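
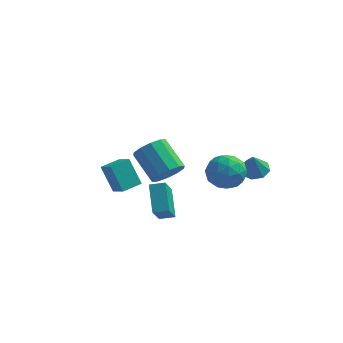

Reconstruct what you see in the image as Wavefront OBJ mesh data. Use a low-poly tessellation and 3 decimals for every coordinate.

v 3.82 -2.659 1.167
v 4.511 -3.621 0.981
v 2.349 -3.539 0.259
v 3.04 -4.501 0.073
v 2.68 -4.228 1.183
v 3.588 -3.684 1.744
v 3.272 -3.476 -0.504
v 4.18 -2.932 0.057
v 4.172 -4.126 -0.052
v 3.806 -4.59 0.991
v 3.054 -2.57 0.249
v 2.688 -3.034 1.292
v 4.294 -3.063 1.154
v 2.566 -4.097 0.086
v 2.354 -3.937 0.739
v 2.76 -4.502 0.629
v 3.752 -3.1 1.602
v 4.158 -3.665 1.493
v 3.082 -4.022 1.612
v 2.702 -3.495 -0.253
v 3.108 -4.06 -0.362
v 4.1 -2.658 0.611
v 4.506 -3.223 0.501
v 3.778 -3.138 -0.372
v 4.501 -3.925 0.437
v 3.637 -4.442 -0.097
v 3.773 -3.84 -0.436
v 4.307 -3.52 -0.106
v 4.286 -4.198 1.05
v 3.422 -4.715 0.516
v 3.21 -4.555 1.169
v 3.744 -4.235 1.499
v 4.087 -4.495 0.443
v 3.438 -2.445 0.724
v 2.574 -2.962 0.19
v 3.116 -2.925 -0.259
v 3.65 -2.605 0.071
v 3.223 -2.718 1.337
v 2.359 -3.235 0.803
v 2.553 -3.64 1.346
v 3.087 -3.32 1.676
v 2.773 -2.665 0.797
v 3.652 2.609 -3.193
v 4.286 3.187 -2.953
v 3.648 2.031 -1.787
v 3.658 3.432 -2.854
v 3.027 3.196 -2.953
v 2.763 2.616 -3.193
v 3.019 2.032 -3.433
v 3.647 1.786 -3.532
v 4.278 2.023 -3.432
v 4.542 2.603 -3.192
v -0.638 -3.653 -3.377
v -1.22 -2.274 -2.128
v -0.638 -2.33 -4.837
v -1.22 -0.951 -3.588
v 0.24 -3.449 -3.192
v -0.342 -2.07 -1.943
v 0.24 -2.126 -4.652
v -0.342 -0.747 -3.403
v -0.601 -0.481 -2.326
v 0.072 0.35 -2.295
v -1.327 1.433 -1.003
v -1.999 0.601 -1.034
v -0.336 0.436 -2.808
v -1.735 1.519 -1.517
v -0.845 0.172 -3.137
v -2.243 1.254 -1.846
v -1.26 -0.343 -3.157
v -2.659 0.74 -1.865
v -1.424 -0.91 -2.858
v -2.823 0.173 -1.567
v -1.273 -1.313 -2.357
v -2.672 -0.23 -1.065
v -0.865 -1.399 -1.843
v -2.264 -0.316 -0.552
v -0.357 -1.134 -1.514
v -1.755 -0.052 -0.223
v 0.059 -0.62 -1.495
v -1.34 0.463 -0.203
v 0.223 -0.053 -1.793
v -1.176 1.03 -0.502
v -3.114 -0.95 -3.928
v -3.962 -0.495 -2.313
v -3.927 -0.237 -4.556
v -4.775 0.218 -2.941
v -2.325 0.062 -3.799
v -3.173 0.517 -2.184
v -3.138 0.775 -4.427
v -3.986 1.23 -2.812
f 1 38 17
f 38 12 41
f 17 41 6
f 38 41 17
f 1 17 13
f 17 6 18
f 13 18 2
f 17 18 13
f 1 13 22
f 13 2 23
f 22 23 8
f 13 23 22
f 1 22 34
f 22 8 37
f 34 37 11
f 22 37 34
f 1 34 38
f 34 11 42
f 38 42 12
f 34 42 38
f 2 18 29
f 18 6 32
f 29 32 10
f 18 32 29
f 6 41 19
f 41 12 40
f 19 40 5
f 41 40 19
f 12 42 39
f 42 11 35
f 39 35 3
f 42 35 39
f 11 37 36
f 37 8 24
f 36 24 7
f 37 24 36
f 8 23 28
f 23 2 25
f 28 25 9
f 23 25 28
f 4 30 16
f 30 10 31
f 16 31 5
f 30 31 16
f 4 16 14
f 16 5 15
f 14 15 3
f 16 15 14
f 4 14 21
f 14 3 20
f 21 20 7
f 14 20 21
f 4 21 26
f 21 7 27
f 26 27 9
f 21 27 26
f 4 26 30
f 26 9 33
f 30 33 10
f 26 33 30
f 5 31 19
f 31 10 32
f 19 32 6
f 31 32 19
f 3 15 39
f 15 5 40
f 39 40 12
f 15 40 39
f 7 20 36
f 20 3 35
f 36 35 11
f 20 35 36
f 9 27 28
f 27 7 24
f 28 24 8
f 27 24 28
f 10 33 29
f 33 9 25
f 29 25 2
f 33 25 29
f 44 43 46
f 44 46 45
f 46 43 47
f 46 47 45
f 47 43 48
f 47 48 45
f 48 43 49
f 48 49 45
f 49 43 50
f 49 50 45
f 50 43 51
f 50 51 45
f 51 43 52
f 51 52 45
f 52 43 44
f 52 44 45
f 54 56 53
f 57 54 53
f 53 56 55
f 55 57 53
f 54 60 56
f 58 54 57
f 58 60 54
f 56 60 55
f 59 57 55
f 55 60 59
f 59 58 57
f 60 58 59
f 62 61 65
f 62 65 63
f 63 65 66
f 63 66 64
f 65 61 67
f 65 67 66
f 66 67 68
f 66 68 64
f 67 61 69
f 67 69 68
f 68 69 70
f 68 70 64
f 69 61 71
f 69 71 70
f 70 71 72
f 70 72 64
f 71 61 73
f 71 73 72
f 72 73 74
f 72 74 64
f 73 61 75
f 73 75 74
f 74 75 76
f 74 76 64
f 75 61 77
f 75 77 76
f 76 77 78
f 76 78 64
f 77 61 79
f 77 79 78
f 78 79 80
f 78 80 64
f 79 61 81
f 79 81 80
f 80 81 82
f 80 82 64
f 81 61 62
f 81 62 82
f 82 62 63
f 82 63 64
f 84 86 83
f 87 84 83
f 83 86 85
f 85 87 83
f 84 90 86
f 88 84 87
f 88 90 84
f 86 90 85
f 89 87 85
f 85 90 89
f 89 88 87
f 90 88 89



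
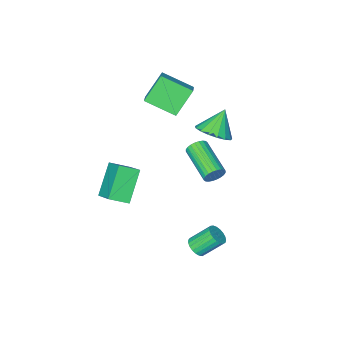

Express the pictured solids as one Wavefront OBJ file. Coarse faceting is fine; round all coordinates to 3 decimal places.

v 1.282 -1.851 -0.654
v 2.115 -2.328 -0.229
v 1.535 -0.603 0.248
v 2.369 -1.08 0.672
v 2.371 -1.12 -1.972
v 3.205 -1.597 -1.548
v 2.625 0.128 -1.071
v 3.458 -0.349 -0.646
v -2.855 -0.795 -2.791
v -2.633 -0.982 -3.293
v -2.942 -2.912 -2.711
v -3.165 -2.725 -2.209
v -2.448 -0.972 -3.163
v -2.757 -2.903 -2.581
v -2.324 -0.936 -2.977
v -2.634 -2.866 -2.395
v -2.282 -0.878 -2.762
v -2.591 -2.809 -2.18
v -2.327 -0.807 -2.552
v -2.636 -2.738 -1.97
v -2.452 -0.735 -2.378
v -2.762 -2.665 -1.796
v -2.639 -0.671 -2.267
v -2.948 -2.602 -1.685
v -2.859 -0.627 -2.236
v -3.168 -2.557 -1.654
v -3.078 -0.608 -2.289
v -3.387 -2.538 -1.707
v -3.263 -0.617 -2.419
v -3.572 -2.548 -1.837
v -3.386 -0.654 -2.605
v -3.696 -2.584 -2.023
v -3.429 -0.711 -2.82
v -3.738 -2.642 -2.238
v -3.384 -0.782 -3.03
v -3.693 -2.713 -2.448
v -3.258 -0.855 -3.204
v -3.568 -2.785 -2.622
v -3.072 -0.918 -3.315
v -3.381 -2.849 -2.733
v -2.852 -0.963 -3.346
v -3.161 -2.893 -2.764
v -0.911 -3.769 2.037
v -1.947 -3.86 3.292
v -1.869 -2.54 1.335
v -2.905 -2.63 2.59
v -0.375 -3.07 2.53
v -1.411 -3.16 3.785
v -1.333 -1.84 1.828
v -2.369 -1.931 3.083
v -2.17 -0.023 1.466
v -1.662 -0.773 1.676
v -2.99 -0.257 2.614
v -1.456 -0.441 1.89
v -1.414 -0.014 2.008
v -1.545 0.411 2.001
v -1.82 0.737 1.871
v -2.174 0.889 1.649
v -2.528 0.832 1.385
v -2.8 0.578 1.139
v -2.927 0.188 0.968
v -2.881 -0.251 0.912
v -2.672 -0.638 0.982
v -2.348 -0.884 1.163
v -1.984 -0.933 1.414
v 0.61 2.572 -3.538
v 0.967 2.998 -3.465
v 0.168 3.513 -2.55
v -0.19 3.088 -2.622
v 0.827 3.079 -3.633
v 0.028 3.595 -2.717
v 0.65 3.074 -3.784
v -0.149 3.589 -2.868
v 0.466 2.981 -3.893
v -0.333 3.496 -2.977
v 0.307 2.818 -3.94
v -0.492 3.333 -3.024
v 0.2 2.613 -3.918
v -0.599 3.128 -3.002
v 0.164 2.4 -3.83
v -0.635 2.915 -2.914
v 0.205 2.217 -3.691
v -0.594 2.732 -2.776
v 0.316 2.096 -3.526
v -0.484 2.611 -2.611
v 0.477 2.057 -3.363
v -0.322 2.572 -2.448
v 0.662 2.107 -3.23
v -0.137 2.622 -2.315
v 0.837 2.238 -3.151
v 0.038 2.753 -2.235
v 0.973 2.426 -3.138
v 0.174 2.941 -2.222
v 1.047 2.64 -3.194
v 0.248 3.155 -2.279
v 1.044 2.842 -3.31
v 0.245 3.357 -2.394
f 2 4 1
f 5 2 1
f 1 4 3
f 3 5 1
f 2 8 4
f 6 2 5
f 6 8 2
f 4 8 3
f 7 5 3
f 3 8 7
f 7 6 5
f 8 6 7
f 10 9 13
f 10 13 11
f 11 13 14
f 11 14 12
f 13 9 15
f 13 15 14
f 14 15 16
f 14 16 12
f 15 9 17
f 15 17 16
f 16 17 18
f 16 18 12
f 17 9 19
f 17 19 18
f 18 19 20
f 18 20 12
f 19 9 21
f 19 21 20
f 20 21 22
f 20 22 12
f 21 9 23
f 21 23 22
f 22 23 24
f 22 24 12
f 23 9 25
f 23 25 24
f 24 25 26
f 24 26 12
f 25 9 27
f 25 27 26
f 26 27 28
f 26 28 12
f 27 9 29
f 27 29 28
f 28 29 30
f 28 30 12
f 29 9 31
f 29 31 30
f 30 31 32
f 30 32 12
f 31 9 33
f 31 33 32
f 32 33 34
f 32 34 12
f 33 9 35
f 33 35 34
f 34 35 36
f 34 36 12
f 35 9 37
f 35 37 36
f 36 37 38
f 36 38 12
f 37 9 39
f 37 39 38
f 38 39 40
f 38 40 12
f 39 9 41
f 39 41 40
f 40 41 42
f 40 42 12
f 41 9 10
f 41 10 42
f 42 10 11
f 42 11 12
f 44 46 43
f 47 44 43
f 43 46 45
f 45 47 43
f 44 50 46
f 48 44 47
f 48 50 44
f 46 50 45
f 49 47 45
f 45 50 49
f 49 48 47
f 50 48 49
f 52 51 54
f 52 54 53
f 54 51 55
f 54 55 53
f 55 51 56
f 55 56 53
f 56 51 57
f 56 57 53
f 57 51 58
f 57 58 53
f 58 51 59
f 58 59 53
f 59 51 60
f 59 60 53
f 60 51 61
f 60 61 53
f 61 51 62
f 61 62 53
f 62 51 63
f 62 63 53
f 63 51 64
f 63 64 53
f 64 51 65
f 64 65 53
f 65 51 52
f 65 52 53
f 67 66 70
f 67 70 68
f 68 70 71
f 68 71 69
f 70 66 72
f 70 72 71
f 71 72 73
f 71 73 69
f 72 66 74
f 72 74 73
f 73 74 75
f 73 75 69
f 74 66 76
f 74 76 75
f 75 76 77
f 75 77 69
f 76 66 78
f 76 78 77
f 77 78 79
f 77 79 69
f 78 66 80
f 78 80 79
f 79 80 81
f 79 81 69
f 80 66 82
f 80 82 81
f 81 82 83
f 81 83 69
f 82 66 84
f 82 84 83
f 83 84 85
f 83 85 69
f 84 66 86
f 84 86 85
f 85 86 87
f 85 87 69
f 86 66 88
f 86 88 87
f 87 88 89
f 87 89 69
f 88 66 90
f 88 90 89
f 89 90 91
f 89 91 69
f 90 66 92
f 90 92 91
f 91 92 93
f 91 93 69
f 92 66 94
f 92 94 93
f 93 94 95
f 93 95 69
f 94 66 96
f 94 96 95
f 95 96 97
f 95 97 69
f 96 66 67
f 96 67 97
f 97 67 68
f 97 68 69



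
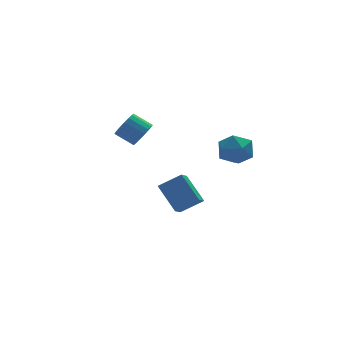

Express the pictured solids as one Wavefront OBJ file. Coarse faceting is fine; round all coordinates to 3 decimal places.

v -0.583 1.814 -3.822
v -1.059 3.304 -2.466
v 0.029 2.56 -4.428
v -0.448 4.051 -3.072
v 0.708 1.449 -2.968
v 0.231 2.94 -1.612
v 1.319 2.196 -3.574
v 0.843 3.686 -2.218
v -2.98 0.358 3.409
v -2.421 0.393 4.061
v -3.242 1.118 4.724
v -3.8 1.082 4.071
v -2.324 0.697 3.85
v -3.145 1.422 4.512
v -2.357 0.934 3.55
v -3.178 1.658 4.213
v -2.513 1.056 3.223
v -3.334 1.781 3.886
v -2.762 1.04 2.933
v -3.583 1.765 3.595
v -3.053 0.889 2.736
v -3.874 1.614 3.399
v -3.331 0.633 2.673
v -4.152 1.357 3.336
v -3.538 0.322 2.756
v -4.359 1.047 3.419
v -3.635 0.018 2.968
v -4.456 0.743 3.63
v -3.602 -0.218 3.267
v -4.423 0.506 3.93
v -3.446 -0.341 3.594
v -4.267 0.384 4.257
v -3.197 -0.325 3.885
v -4.018 0.4 4.547
v -2.906 -0.174 4.081
v -3.727 0.551 4.744
v -2.628 0.083 4.144
v -3.449 0.807 4.807
v 0.966 -0.867 1.458
v 1.842 -0.132 1.535
v 1.818 -2.008 2.645
v 2.694 -1.273 2.722
v 1.675 -0.997 3.166
v 1.147 -0.292 2.432
v 2.513 -1.848 1.748
v 1.985 -1.143 1.014
v 2.798 -0.738 1.714
v 2.28 -0.213 2.59
v 1.38 -1.927 1.59
v 0.862 -1.402 2.466
f 2 4 1
f 5 2 1
f 1 4 3
f 3 5 1
f 2 8 4
f 6 2 5
f 6 8 2
f 4 8 3
f 7 5 3
f 3 8 7
f 7 6 5
f 8 6 7
f 10 9 13
f 10 13 11
f 11 13 14
f 11 14 12
f 13 9 15
f 13 15 14
f 14 15 16
f 14 16 12
f 15 9 17
f 15 17 16
f 16 17 18
f 16 18 12
f 17 9 19
f 17 19 18
f 18 19 20
f 18 20 12
f 19 9 21
f 19 21 20
f 20 21 22
f 20 22 12
f 21 9 23
f 21 23 22
f 22 23 24
f 22 24 12
f 23 9 25
f 23 25 24
f 24 25 26
f 24 26 12
f 25 9 27
f 25 27 26
f 26 27 28
f 26 28 12
f 27 9 29
f 27 29 28
f 28 29 30
f 28 30 12
f 29 9 31
f 29 31 30
f 30 31 32
f 30 32 12
f 31 9 33
f 31 33 32
f 32 33 34
f 32 34 12
f 33 9 35
f 33 35 34
f 34 35 36
f 34 36 12
f 35 9 37
f 35 37 36
f 36 37 38
f 36 38 12
f 37 9 10
f 37 10 38
f 38 10 11
f 38 11 12
f 39 50 44
f 39 44 40
f 39 40 46
f 39 46 49
f 39 49 50
f 40 44 48
f 44 50 43
f 50 49 41
f 49 46 45
f 46 40 47
f 42 48 43
f 42 43 41
f 42 41 45
f 42 45 47
f 42 47 48
f 43 48 44
f 41 43 50
f 45 41 49
f 47 45 46
f 48 47 40



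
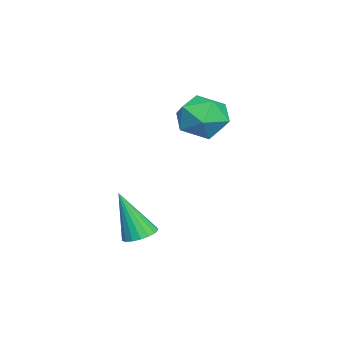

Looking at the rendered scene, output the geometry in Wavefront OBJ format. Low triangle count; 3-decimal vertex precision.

v -0.46 0.349 -1.384
v 0.149 0.489 -1.309
v -0.52 -0.349 0.404
v 0.021 0.722 -1.222
v -0.203 0.882 -1.167
v -0.478 0.936 -1.155
v -0.749 0.874 -1.188
v -0.963 0.708 -1.26
v -1.078 0.471 -1.357
v -1.07 0.21 -1.459
v -0.941 -0.024 -1.546
v -0.718 -0.184 -1.6
v -0.443 -0.238 -1.612
v -0.171 -0.176 -1.579
v 0.043 -0.01 -1.507
v 0.157 0.228 -1.411
v -3.498 2.616 2.388
v -2.539 2.291 2.2
v -3.521 1.729 3.8
v -2.562 1.404 3.612
v -2.733 2.391 3.853
v -2.719 2.939 2.98
v -3.341 1.081 3.02
v -3.327 1.629 2.147
v -2.442 1.342 2.59
v -2.066 2.152 3.105
v -3.994 1.868 2.895
v -3.618 2.678 3.41
f 2 1 4
f 2 4 3
f 4 1 5
f 4 5 3
f 5 1 6
f 5 6 3
f 6 1 7
f 6 7 3
f 7 1 8
f 7 8 3
f 8 1 9
f 8 9 3
f 9 1 10
f 9 10 3
f 10 1 11
f 10 11 3
f 11 1 12
f 11 12 3
f 12 1 13
f 12 13 3
f 13 1 14
f 13 14 3
f 14 1 15
f 14 15 3
f 15 1 16
f 15 16 3
f 16 1 2
f 16 2 3
f 17 28 22
f 17 22 18
f 17 18 24
f 17 24 27
f 17 27 28
f 18 22 26
f 22 28 21
f 28 27 19
f 27 24 23
f 24 18 25
f 20 26 21
f 20 21 19
f 20 19 23
f 20 23 25
f 20 25 26
f 21 26 22
f 19 21 28
f 23 19 27
f 25 23 24
f 26 25 18



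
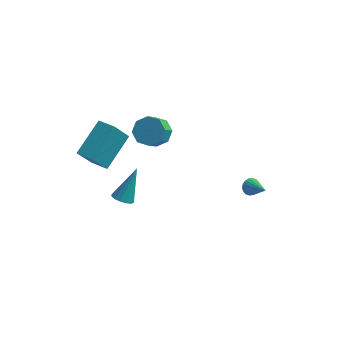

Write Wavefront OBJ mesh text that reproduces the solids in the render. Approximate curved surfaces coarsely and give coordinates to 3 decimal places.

v -3.345 -1.452 -3.585
v -3.074 -1.002 -3.932
v -2.895 -0.388 -1.855
v -3.386 -0.912 -3.906
v -3.687 -0.966 -3.795
v -3.897 -1.151 -3.626
v -3.959 -1.416 -3.447
v -3.856 -1.691 -3.305
v -3.616 -1.902 -3.238
v -3.304 -1.992 -3.263
v -3.003 -1.937 -3.375
v -2.793 -1.753 -3.543
v -2.731 -1.487 -3.723
v -2.834 -1.213 -3.865
v 2.757 1.448 -3.557
v 3.145 1.795 -3.701
v 3.723 0.672 -2.823
v 3.064 1.888 -3.495
v 2.922 1.894 -3.302
v 2.747 1.812 -3.159
v 2.574 1.658 -3.095
v 2.438 1.462 -3.122
v 2.364 1.263 -3.236
v 2.369 1.101 -3.413
v 2.451 1.008 -3.619
v 2.593 1.001 -3.813
v 2.768 1.084 -3.956
v 2.94 1.238 -4.02
v 3.077 1.434 -3.992
v 3.15 1.632 -3.879
v -2.168 0.611 0.547
v -1.398 0.25 0.286
v -1.521 -0.612 1.112
v -2.292 -0.251 1.373
v -1.315 0.712 0.78
v -1.439 -0.15 1.606
v -1.732 1.114 1.137
v -1.856 0.253 1.963
v -2.405 1.222 1.149
v -2.528 0.36 1.975
v -2.939 0.972 0.808
v -3.062 0.11 1.634
v -3.021 0.51 0.314
v -3.145 -0.352 1.14
v -2.604 0.107 -0.043
v -2.728 -0.754 0.783
v -1.932 -0 -0.055
v -2.055 -0.862 0.771
v -4.006 -4.07 1.851
v -4.514 -4.74 3.105
v -3.447 -2.323 3.009
v -3.954 -2.992 4.264
v -3.046 -4.488 2.016
v -3.553 -5.157 3.271
v -2.486 -2.74 3.175
v -2.994 -3.41 4.429
f 2 1 4
f 2 4 3
f 4 1 5
f 4 5 3
f 5 1 6
f 5 6 3
f 6 1 7
f 6 7 3
f 7 1 8
f 7 8 3
f 8 1 9
f 8 9 3
f 9 1 10
f 9 10 3
f 10 1 11
f 10 11 3
f 11 1 12
f 11 12 3
f 12 1 13
f 12 13 3
f 13 1 14
f 13 14 3
f 14 1 2
f 14 2 3
f 16 15 18
f 16 18 17
f 18 15 19
f 18 19 17
f 19 15 20
f 19 20 17
f 20 15 21
f 20 21 17
f 21 15 22
f 21 22 17
f 22 15 23
f 22 23 17
f 23 15 24
f 23 24 17
f 24 15 25
f 24 25 17
f 25 15 26
f 25 26 17
f 26 15 27
f 26 27 17
f 27 15 28
f 27 28 17
f 28 15 29
f 28 29 17
f 29 15 30
f 29 30 17
f 30 15 16
f 30 16 17
f 32 31 35
f 32 35 33
f 33 35 36
f 33 36 34
f 35 31 37
f 35 37 36
f 36 37 38
f 36 38 34
f 37 31 39
f 37 39 38
f 38 39 40
f 38 40 34
f 39 31 41
f 39 41 40
f 40 41 42
f 40 42 34
f 41 31 43
f 41 43 42
f 42 43 44
f 42 44 34
f 43 31 45
f 43 45 44
f 44 45 46
f 44 46 34
f 45 31 47
f 45 47 46
f 46 47 48
f 46 48 34
f 47 31 32
f 47 32 48
f 48 32 33
f 48 33 34
f 50 52 49
f 53 50 49
f 49 52 51
f 51 53 49
f 50 56 52
f 54 50 53
f 54 56 50
f 52 56 51
f 55 53 51
f 51 56 55
f 55 54 53
f 56 54 55



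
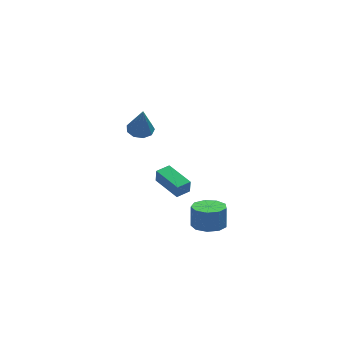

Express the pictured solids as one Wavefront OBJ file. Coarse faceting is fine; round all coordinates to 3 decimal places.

v -2.357 -0.553 -3.784
v -2.342 -0.66 -2.85
v -3.241 1.239 -3.563
v -3.225 1.132 -2.63
v -1.495 -0.132 -3.75
v -1.479 -0.239 -2.817
v -2.378 1.66 -3.53
v -2.363 1.553 -2.596
v -3.64 3.769 -0.758
v -3.086 3.151 -0.94
v -3.56 3.271 1.178
v -2.802 3.645 -0.824
v -2.91 4.197 -0.678
v -3.36 4.549 -0.568
v -3.941 4.536 -0.548
v -4.381 4.164 -0.625
v -4.474 3.608 -0.765
v -4.178 3.127 -0.901
v -3.629 2.946 -0.97
v -1.289 -4.157 -3.516
v -0.393 -4.638 -3.442
v -0.315 -4.285 -2.089
v -1.211 -3.803 -2.164
v -0.291 -3.972 -3.622
v -0.214 -3.618 -2.269
v -0.657 -3.392 -3.752
v -0.579 -3.038 -2.4
v -1.318 -3.17 -3.772
v -1.24 -2.817 -2.42
v -1.965 -3.409 -3.673
v -1.888 -3.056 -2.32
v -2.296 -3.999 -3.5
v -2.219 -3.646 -2.147
v -2.156 -4.662 -3.335
v -2.078 -4.309 -1.982
v -1.61 -5.089 -3.255
v -1.532 -4.736 -1.902
v -0.913 -5.079 -3.297
v -0.836 -4.726 -1.944
f 2 4 1
f 5 2 1
f 1 4 3
f 3 5 1
f 2 8 4
f 6 2 5
f 6 8 2
f 4 8 3
f 7 5 3
f 3 8 7
f 7 6 5
f 8 6 7
f 10 9 12
f 10 12 11
f 12 9 13
f 12 13 11
f 13 9 14
f 13 14 11
f 14 9 15
f 14 15 11
f 15 9 16
f 15 16 11
f 16 9 17
f 16 17 11
f 17 9 18
f 17 18 11
f 18 9 19
f 18 19 11
f 19 9 10
f 19 10 11
f 21 20 24
f 21 24 22
f 22 24 25
f 22 25 23
f 24 20 26
f 24 26 25
f 25 26 27
f 25 27 23
f 26 20 28
f 26 28 27
f 27 28 29
f 27 29 23
f 28 20 30
f 28 30 29
f 29 30 31
f 29 31 23
f 30 20 32
f 30 32 31
f 31 32 33
f 31 33 23
f 32 20 34
f 32 34 33
f 33 34 35
f 33 35 23
f 34 20 36
f 34 36 35
f 35 36 37
f 35 37 23
f 36 20 38
f 36 38 37
f 37 38 39
f 37 39 23
f 38 20 21
f 38 21 39
f 39 21 22
f 39 22 23



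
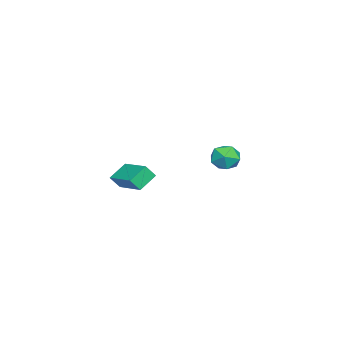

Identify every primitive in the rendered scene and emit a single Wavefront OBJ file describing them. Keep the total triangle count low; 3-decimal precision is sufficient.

v -3.056 1.246 -2.029
v -2.579 1.561 -1.275
v -3.081 -0.161 -1.425
v -2.604 0.154 -0.671
v -3.499 0.427 -0.813
v -3.483 1.297 -1.186
v -2.177 0.103 -1.514
v -2.161 0.973 -1.887
v -2.036 0.855 -0.957
v -2.853 1.055 -0.523
v -2.807 0.345 -2.177
v -3.624 0.545 -1.743
v 3.678 -3.451 -0.628
v 2.78 -2.939 0.039
v 3.425 -3.006 -1.308
v 2.528 -2.495 -0.64
v 4.892 -1.985 -0.12
v 3.995 -1.474 0.548
v 4.64 -1.541 -0.799
v 3.742 -1.029 -0.132
f 1 12 6
f 1 6 2
f 1 2 8
f 1 8 11
f 1 11 12
f 2 6 10
f 6 12 5
f 12 11 3
f 11 8 7
f 8 2 9
f 4 10 5
f 4 5 3
f 4 3 7
f 4 7 9
f 4 9 10
f 5 10 6
f 3 5 12
f 7 3 11
f 9 7 8
f 10 9 2
f 14 16 13
f 17 14 13
f 13 16 15
f 15 17 13
f 14 20 16
f 18 14 17
f 18 20 14
f 16 20 15
f 19 17 15
f 15 20 19
f 19 18 17
f 20 18 19



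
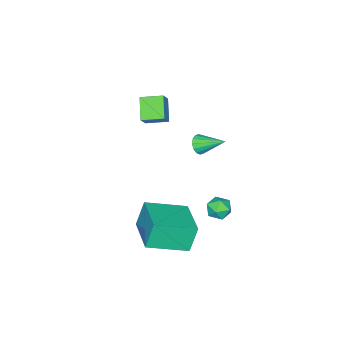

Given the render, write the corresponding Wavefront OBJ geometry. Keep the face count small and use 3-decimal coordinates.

v -1.733 -0.514 1.993
v -1.181 -0.332 2.68
v -2.273 0.351 2.199
v -1.721 0.533 2.885
v -1.019 0.107 1.255
v -0.467 0.289 1.941
v -1.559 0.972 1.46
v -1.007 1.154 2.147
v -1.962 4.06 -3.408
v -1.321 4.074 -3.433
v -1.919 3.246 -2.767
v -1.278 3.26 -2.792
v -1.598 3.73 -2.494
v -1.624 4.233 -2.891
v -1.616 3.087 -3.309
v -1.642 3.59 -3.706
v -1.107 3.473 -3.372
v -1.096 3.87 -2.868
v -2.144 3.45 -3.332
v -2.133 3.847 -2.828
v -3.551 1.109 -1.464
v -3.114 1.035 -1.156
v -3.829 2.331 -0.776
v -3.023 1.18 -1.377
v -3.074 1.305 -1.622
v -3.253 1.379 -1.824
v -3.512 1.379 -1.929
v -3.781 1.307 -1.91
v -3.989 1.182 -1.771
v -4.08 1.037 -1.55
v -4.029 0.912 -1.306
v -3.85 0.839 -1.104
v -3.591 0.838 -0.998
v -3.322 0.91 -1.017
v -0.397 2.437 -4.318
v -0.839 2.552 -3.037
v 0.85 3.959 -4.023
v 0.408 4.074 -2.742
v 1.012 1.166 -3.718
v 0.57 1.281 -2.437
v 2.259 2.688 -3.423
v 1.817 2.803 -2.142
f 2 4 1
f 5 2 1
f 1 4 3
f 3 5 1
f 2 8 4
f 6 2 5
f 6 8 2
f 4 8 3
f 7 5 3
f 3 8 7
f 7 6 5
f 8 6 7
f 9 20 14
f 9 14 10
f 9 10 16
f 9 16 19
f 9 19 20
f 10 14 18
f 14 20 13
f 20 19 11
f 19 16 15
f 16 10 17
f 12 18 13
f 12 13 11
f 12 11 15
f 12 15 17
f 12 17 18
f 13 18 14
f 11 13 20
f 15 11 19
f 17 15 16
f 18 17 10
f 22 21 24
f 22 24 23
f 24 21 25
f 24 25 23
f 25 21 26
f 25 26 23
f 26 21 27
f 26 27 23
f 27 21 28
f 27 28 23
f 28 21 29
f 28 29 23
f 29 21 30
f 29 30 23
f 30 21 31
f 30 31 23
f 31 21 32
f 31 32 23
f 32 21 33
f 32 33 23
f 33 21 34
f 33 34 23
f 34 21 22
f 34 22 23
f 36 38 35
f 39 36 35
f 35 38 37
f 37 39 35
f 36 42 38
f 40 36 39
f 40 42 36
f 38 42 37
f 41 39 37
f 37 42 41
f 41 40 39
f 42 40 41



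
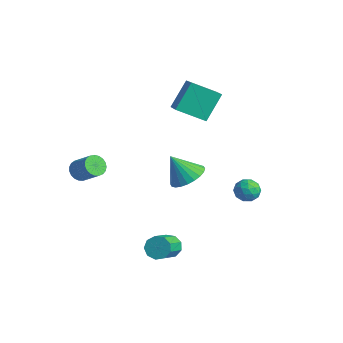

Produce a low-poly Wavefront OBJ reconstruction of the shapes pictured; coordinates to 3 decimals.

v 1.719 3.619 -1.805
v 2.462 3.43 -1.622
v 1.558 2.47 -2.338
v 2.301 2.281 -2.155
v 1.763 2.363 -1.584
v 1.862 3.072 -1.255
v 2.158 2.828 -2.705
v 2.257 3.537 -2.376
v 2.733 2.941 -2.178
v 2.489 2.653 -1.485
v 1.531 3.247 -2.475
v 1.287 2.959 -1.782
v 2.104 3.625 -1.667
v 1.916 2.275 -2.293
v 1.599 2.323 -1.958
v 2.036 2.212 -1.85
v 1.752 3.415 -1.451
v 2.189 3.304 -1.343
v 1.778 2.677 -1.321
v 1.831 2.596 -2.617
v 2.268 2.485 -2.509
v 1.984 3.688 -2.11
v 2.421 3.577 -2.002
v 2.242 3.223 -2.639
v 2.701 3.226 -1.886
v 2.607 2.552 -2.199
v 2.522 2.873 -2.522
v 2.58 3.29 -2.329
v 2.557 3.058 -1.479
v 2.463 2.383 -1.792
v 2.146 2.43 -1.457
v 2.205 2.848 -1.263
v 2.717 2.77 -1.805
v 1.557 3.517 -2.168
v 1.463 2.842 -2.481
v 1.815 3.052 -2.697
v 1.874 3.47 -2.503
v 1.413 3.348 -1.761
v 1.319 2.674 -2.074
v 1.44 2.61 -1.631
v 1.498 3.027 -1.438
v 1.303 3.13 -2.155
v 1.643 -0.712 0.448
v 2.514 -1.315 0.595
v 0.957 -1.348 1.892
v 2.62 -0.967 0.8
v 2.578 -0.58 0.95
v 2.394 -0.213 1.025
v 2.095 0.078 1.011
v 1.727 0.249 0.912
v 1.346 0.274 0.742
v 1.011 0.148 0.528
v 0.771 -0.108 0.301
v 0.665 -0.456 0.097
v 0.707 -0.843 -0.054
v 0.892 -1.21 -0.128
v 1.19 -1.501 -0.115
v 1.558 -1.672 -0.015
v 1.939 -1.697 0.154
v 2.274 -1.572 0.369
v 1.867 -2.09 -4.443
v 2.13 -2.404 -5.071
v 2.935 -3.664 -4.106
v 2.673 -3.35 -3.477
v 2.464 -2.056 -4.896
v 3.269 -3.317 -3.931
v 2.519 -1.724 -4.509
v 3.324 -2.985 -3.544
v 2.269 -1.563 -4.09
v 3.074 -2.824 -3.125
v 1.832 -1.649 -3.837
v 2.637 -2.909 -2.872
v 1.411 -1.941 -3.867
v 2.216 -3.201 -2.902
v 1.203 -2.302 -4.166
v 2.008 -3.563 -3.201
v 1.307 -2.564 -4.595
v 2.112 -3.825 -3.63
v 1.673 -2.604 -4.952
v 2.478 -3.865 -3.987
v -4.423 -3.588 -1.45
v -4.151 -3.137 -1.927
v -3.025 -2.822 -0.987
v -3.297 -3.272 -0.51
v -4.33 -2.961 -1.771
v -3.205 -2.646 -0.831
v -4.525 -2.894 -1.56
v -3.4 -2.578 -0.62
v -4.703 -2.946 -1.33
v -3.577 -2.631 -0.39
v -4.832 -3.11 -1.121
v -3.706 -2.794 -0.181
v -4.89 -3.356 -0.969
v -3.765 -3.04 -0.028
v -4.868 -3.642 -0.899
v -3.742 -3.326 0.041
v -4.768 -3.919 -0.925
v -3.643 -3.603 0.015
v -4.609 -4.138 -1.042
v -3.484 -3.823 -0.102
v -4.418 -4.263 -1.23
v -3.292 -3.947 -0.289
v -4.227 -4.27 -1.455
v -3.102 -3.955 -0.515
v -4.07 -4.16 -1.68
v -2.945 -3.844 -0.739
v -3.975 -3.951 -1.864
v -2.849 -3.635 -0.924
v -3.956 -3.679 -1.978
v -2.831 -3.363 -1.038
v -4.019 -3.391 -2
v -2.893 -3.075 -1.06
v -2.895 1.683 2.297
v -3.157 2.92 3.86
v -4.058 2.173 1.715
v -4.32 3.409 3.278
v -1.88 3.031 1.402
v -2.142 4.267 2.965
v -3.043 3.52 0.82
v -3.305 4.757 2.383
f 1 38 17
f 38 12 41
f 17 41 6
f 38 41 17
f 1 17 13
f 17 6 18
f 13 18 2
f 17 18 13
f 1 13 22
f 13 2 23
f 22 23 8
f 13 23 22
f 1 22 34
f 22 8 37
f 34 37 11
f 22 37 34
f 1 34 38
f 34 11 42
f 38 42 12
f 34 42 38
f 2 18 29
f 18 6 32
f 29 32 10
f 18 32 29
f 6 41 19
f 41 12 40
f 19 40 5
f 41 40 19
f 12 42 39
f 42 11 35
f 39 35 3
f 42 35 39
f 11 37 36
f 37 8 24
f 36 24 7
f 37 24 36
f 8 23 28
f 23 2 25
f 28 25 9
f 23 25 28
f 4 30 16
f 30 10 31
f 16 31 5
f 30 31 16
f 4 16 14
f 16 5 15
f 14 15 3
f 16 15 14
f 4 14 21
f 14 3 20
f 21 20 7
f 14 20 21
f 4 21 26
f 21 7 27
f 26 27 9
f 21 27 26
f 4 26 30
f 26 9 33
f 30 33 10
f 26 33 30
f 5 31 19
f 31 10 32
f 19 32 6
f 31 32 19
f 3 15 39
f 15 5 40
f 39 40 12
f 15 40 39
f 7 20 36
f 20 3 35
f 36 35 11
f 20 35 36
f 9 27 28
f 27 7 24
f 28 24 8
f 27 24 28
f 10 33 29
f 33 9 25
f 29 25 2
f 33 25 29
f 44 43 46
f 44 46 45
f 46 43 47
f 46 47 45
f 47 43 48
f 47 48 45
f 48 43 49
f 48 49 45
f 49 43 50
f 49 50 45
f 50 43 51
f 50 51 45
f 51 43 52
f 51 52 45
f 52 43 53
f 52 53 45
f 53 43 54
f 53 54 45
f 54 43 55
f 54 55 45
f 55 43 56
f 55 56 45
f 56 43 57
f 56 57 45
f 57 43 58
f 57 58 45
f 58 43 59
f 58 59 45
f 59 43 60
f 59 60 45
f 60 43 44
f 60 44 45
f 62 61 65
f 62 65 63
f 63 65 66
f 63 66 64
f 65 61 67
f 65 67 66
f 66 67 68
f 66 68 64
f 67 61 69
f 67 69 68
f 68 69 70
f 68 70 64
f 69 61 71
f 69 71 70
f 70 71 72
f 70 72 64
f 71 61 73
f 71 73 72
f 72 73 74
f 72 74 64
f 73 61 75
f 73 75 74
f 74 75 76
f 74 76 64
f 75 61 77
f 75 77 76
f 76 77 78
f 76 78 64
f 77 61 79
f 77 79 78
f 78 79 80
f 78 80 64
f 79 61 62
f 79 62 80
f 80 62 63
f 80 63 64
f 82 81 85
f 82 85 83
f 83 85 86
f 83 86 84
f 85 81 87
f 85 87 86
f 86 87 88
f 86 88 84
f 87 81 89
f 87 89 88
f 88 89 90
f 88 90 84
f 89 81 91
f 89 91 90
f 90 91 92
f 90 92 84
f 91 81 93
f 91 93 92
f 92 93 94
f 92 94 84
f 93 81 95
f 93 95 94
f 94 95 96
f 94 96 84
f 95 81 97
f 95 97 96
f 96 97 98
f 96 98 84
f 97 81 99
f 97 99 98
f 98 99 100
f 98 100 84
f 99 81 101
f 99 101 100
f 100 101 102
f 100 102 84
f 101 81 103
f 101 103 102
f 102 103 104
f 102 104 84
f 103 81 105
f 103 105 104
f 104 105 106
f 104 106 84
f 105 81 107
f 105 107 106
f 106 107 108
f 106 108 84
f 107 81 109
f 107 109 108
f 108 109 110
f 108 110 84
f 109 81 111
f 109 111 110
f 110 111 112
f 110 112 84
f 111 81 82
f 111 82 112
f 112 82 83
f 112 83 84
f 114 116 113
f 117 114 113
f 113 116 115
f 115 117 113
f 114 120 116
f 118 114 117
f 118 120 114
f 116 120 115
f 119 117 115
f 115 120 119
f 119 118 117
f 120 118 119



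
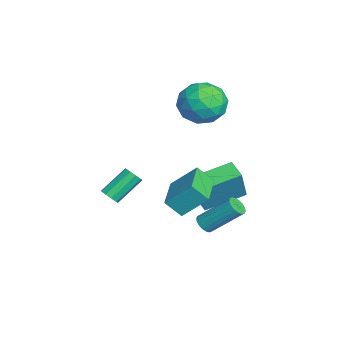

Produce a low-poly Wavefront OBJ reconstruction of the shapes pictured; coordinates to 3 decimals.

v -1.85 -2.719 -3.34
v -1.378 -2.63 -3.143
v -2.037 -1.491 -2.082
v -2.51 -1.581 -2.28
v -1.439 -2.411 -3.416
v -2.098 -1.272 -2.355
v -1.692 -2.336 -3.654
v -2.352 -1.197 -2.593
v -2.02 -2.44 -3.745
v -2.679 -1.302 -2.684
v -2.268 -2.676 -3.647
v -2.927 -1.537 -2.586
v -2.321 -2.931 -3.405
v -2.98 -1.792 -2.345
v -2.153 -3.088 -3.133
v -2.813 -1.949 -2.073
v -1.844 -3.072 -2.958
v -2.503 -1.933 -1.897
v -1.538 -2.891 -2.962
v -2.197 -1.752 -1.901
v -0.888 0.029 -1.914
v -0.689 1.204 -0.744
v -0.726 0.782 -2.699
v -0.527 1.958 -1.529
v 1.027 -0.338 -1.871
v 1.226 0.838 -0.701
v 1.189 0.416 -2.656
v 1.388 1.591 -1.486
v -2.817 2.654 1.823
v -1.693 2.142 2.022
v -3.707 0.958 2.478
v -2.583 0.446 2.677
v -2.976 1.391 3.397
v -2.426 2.439 2.992
v -2.974 0.661 1.508
v -2.424 1.709 1.103
v -1.79 0.91 1.828
v -1.791 1.361 2.995
v -3.609 1.739 1.505
v -3.61 2.19 2.672
v -2.177 2.547 1.865
v -3.223 0.553 2.635
v -3.454 1.109 3.058
v -2.793 0.807 3.175
v -2.608 2.722 2.435
v -1.947 2.421 2.552
v -2.701 1.979 3.36
v -3.453 0.679 1.948
v -2.792 0.378 2.065
v -2.607 2.293 1.325
v -1.946 1.991 1.442
v -2.699 1.121 1.14
v -1.573 1.521 1.868
v -2.097 0.524 2.253
v -2.326 0.651 1.566
v -2.003 1.267 1.328
v -1.574 1.787 2.554
v -2.097 0.79 2.939
v -2.328 1.345 3.362
v -2.005 1.962 3.124
v -1.631 1.062 2.44
v -3.303 2.31 1.561
v -3.826 1.313 1.946
v -3.395 1.138 1.376
v -3.072 1.755 1.138
v -3.303 2.576 2.247
v -3.827 1.579 2.632
v -3.397 1.833 3.172
v -3.074 2.449 2.934
v -3.769 2.038 2.06
v 2.777 1.308 -2.094
v 3.012 0.97 -1.793
v 3.297 2.355 -0.464
v 3.063 2.692 -0.766
v 3.182 1.054 -1.917
v 3.468 2.438 -0.588
v 3.273 1.188 -2.076
v 3.558 2.573 -0.747
v 3.265 1.346 -2.239
v 3.55 2.73 -0.91
v 3.161 1.496 -2.373
v 3.446 2.881 -1.044
v 2.98 1.609 -2.452
v 3.266 2.994 -1.124
v 2.76 1.662 -2.46
v 3.045 3.047 -1.132
v 2.543 1.645 -2.396
v 2.828 3.03 -1.067
v 2.372 1.562 -2.272
v 2.658 2.946 -0.943
v 2.282 1.427 -2.113
v 2.567 2.812 -0.784
v 2.29 1.27 -1.95
v 2.575 2.654 -0.621
v 2.394 1.119 -1.816
v 2.679 2.504 -0.487
v 2.574 1.006 -1.736
v 2.86 2.391 -0.408
v 2.795 0.953 -1.728
v 3.08 2.338 -0.4
v -2.169 1.228 -3.717
v -1.439 0.921 -1.902
v -2.79 3.18 -3.136
v -2.06 2.873 -1.322
v -1.26 1.607 -4.018
v -0.53 1.3 -2.204
v -1.881 3.559 -3.438
v -1.151 3.252 -1.623
f 2 1 5
f 2 5 3
f 3 5 6
f 3 6 4
f 5 1 7
f 5 7 6
f 6 7 8
f 6 8 4
f 7 1 9
f 7 9 8
f 8 9 10
f 8 10 4
f 9 1 11
f 9 11 10
f 10 11 12
f 10 12 4
f 11 1 13
f 11 13 12
f 12 13 14
f 12 14 4
f 13 1 15
f 13 15 14
f 14 15 16
f 14 16 4
f 15 1 17
f 15 17 16
f 16 17 18
f 16 18 4
f 17 1 19
f 17 19 18
f 18 19 20
f 18 20 4
f 19 1 2
f 19 2 20
f 20 2 3
f 20 3 4
f 22 24 21
f 25 22 21
f 21 24 23
f 23 25 21
f 22 28 24
f 26 22 25
f 26 28 22
f 24 28 23
f 27 25 23
f 23 28 27
f 27 26 25
f 28 26 27
f 29 66 45
f 66 40 69
f 45 69 34
f 66 69 45
f 29 45 41
f 45 34 46
f 41 46 30
f 45 46 41
f 29 41 50
f 41 30 51
f 50 51 36
f 41 51 50
f 29 50 62
f 50 36 65
f 62 65 39
f 50 65 62
f 29 62 66
f 62 39 70
f 66 70 40
f 62 70 66
f 30 46 57
f 46 34 60
f 57 60 38
f 46 60 57
f 34 69 47
f 69 40 68
f 47 68 33
f 69 68 47
f 40 70 67
f 70 39 63
f 67 63 31
f 70 63 67
f 39 65 64
f 65 36 52
f 64 52 35
f 65 52 64
f 36 51 56
f 51 30 53
f 56 53 37
f 51 53 56
f 32 58 44
f 58 38 59
f 44 59 33
f 58 59 44
f 32 44 42
f 44 33 43
f 42 43 31
f 44 43 42
f 32 42 49
f 42 31 48
f 49 48 35
f 42 48 49
f 32 49 54
f 49 35 55
f 54 55 37
f 49 55 54
f 32 54 58
f 54 37 61
f 58 61 38
f 54 61 58
f 33 59 47
f 59 38 60
f 47 60 34
f 59 60 47
f 31 43 67
f 43 33 68
f 67 68 40
f 43 68 67
f 35 48 64
f 48 31 63
f 64 63 39
f 48 63 64
f 37 55 56
f 55 35 52
f 56 52 36
f 55 52 56
f 38 61 57
f 61 37 53
f 57 53 30
f 61 53 57
f 72 71 75
f 72 75 73
f 73 75 76
f 73 76 74
f 75 71 77
f 75 77 76
f 76 77 78
f 76 78 74
f 77 71 79
f 77 79 78
f 78 79 80
f 78 80 74
f 79 71 81
f 79 81 80
f 80 81 82
f 80 82 74
f 81 71 83
f 81 83 82
f 82 83 84
f 82 84 74
f 83 71 85
f 83 85 84
f 84 85 86
f 84 86 74
f 85 71 87
f 85 87 86
f 86 87 88
f 86 88 74
f 87 71 89
f 87 89 88
f 88 89 90
f 88 90 74
f 89 71 91
f 89 91 90
f 90 91 92
f 90 92 74
f 91 71 93
f 91 93 92
f 92 93 94
f 92 94 74
f 93 71 95
f 93 95 94
f 94 95 96
f 94 96 74
f 95 71 97
f 95 97 96
f 96 97 98
f 96 98 74
f 97 71 99
f 97 99 98
f 98 99 100
f 98 100 74
f 99 71 72
f 99 72 100
f 100 72 73
f 100 73 74
f 102 104 101
f 105 102 101
f 101 104 103
f 103 105 101
f 102 108 104
f 106 102 105
f 106 108 102
f 104 108 103
f 107 105 103
f 103 108 107
f 107 106 105
f 108 106 107



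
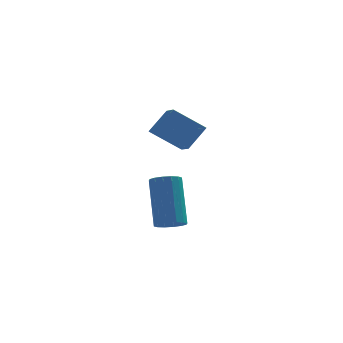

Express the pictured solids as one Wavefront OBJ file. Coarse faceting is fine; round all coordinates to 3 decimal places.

v -2.996 2.761 -4.033
v -2.59 3.12 -4.24
v -2.659 4.218 -2.475
v -3.064 3.859 -2.267
v -2.852 3.241 -4.325
v -2.92 4.338 -2.56
v -3.152 3.233 -4.332
v -3.22 4.33 -2.567
v -3.41 3.098 -4.258
v -3.479 4.196 -2.493
v -3.557 2.874 -4.124
v -3.626 3.971 -2.359
v -3.554 2.619 -3.966
v -3.623 3.716 -2.2
v -3.401 2.402 -3.825
v -3.47 3.5 -2.06
v -3.14 2.282 -3.74
v -3.208 3.379 -1.975
v -2.84 2.29 -3.733
v -2.908 3.387 -1.968
v -2.581 2.424 -3.807
v -2.65 3.522 -2.042
v -2.434 2.649 -3.941
v -2.503 3.746 -2.176
v -2.437 2.904 -4.1
v -2.506 4.001 -2.334
v -2.463 2.085 -0.24
v -3.567 2.212 0.594
v -2.604 2.917 -0.553
v -3.708 3.044 0.281
v -1.812 2.496 0.559
v -2.916 2.623 1.393
v -1.953 3.328 0.246
v -3.057 3.455 1.08
f 2 1 5
f 2 5 3
f 3 5 6
f 3 6 4
f 5 1 7
f 5 7 6
f 6 7 8
f 6 8 4
f 7 1 9
f 7 9 8
f 8 9 10
f 8 10 4
f 9 1 11
f 9 11 10
f 10 11 12
f 10 12 4
f 11 1 13
f 11 13 12
f 12 13 14
f 12 14 4
f 13 1 15
f 13 15 14
f 14 15 16
f 14 16 4
f 15 1 17
f 15 17 16
f 16 17 18
f 16 18 4
f 17 1 19
f 17 19 18
f 18 19 20
f 18 20 4
f 19 1 21
f 19 21 20
f 20 21 22
f 20 22 4
f 21 1 23
f 21 23 22
f 22 23 24
f 22 24 4
f 23 1 25
f 23 25 24
f 24 25 26
f 24 26 4
f 25 1 2
f 25 2 26
f 26 2 3
f 26 3 4
f 28 30 27
f 31 28 27
f 27 30 29
f 29 31 27
f 28 34 30
f 32 28 31
f 32 34 28
f 30 34 29
f 33 31 29
f 29 34 33
f 33 32 31
f 34 32 33



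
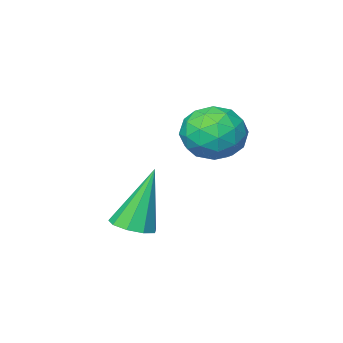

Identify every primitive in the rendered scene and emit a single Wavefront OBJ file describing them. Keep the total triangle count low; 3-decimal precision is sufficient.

v 1.899 -1.451 4.357
v 2.461 -1.917 3.878
v 0.819 -2.083 3.702
v 1.381 -2.549 3.223
v 1.305 -2.702 4.079
v 1.972 -2.312 4.484
v 1.308 -1.688 3.096
v 1.975 -1.298 3.501
v 2.096 -2.063 3.099
v 2.094 -2.69 3.707
v 1.186 -1.31 3.873
v 1.184 -1.937 4.481
v 2.275 -1.629 4.175
v 1.005 -2.371 3.405
v 0.96 -2.462 3.908
v 1.291 -2.735 3.627
v 1.987 -1.861 4.531
v 2.318 -2.134 4.25
v 1.638 -2.596 4.368
v 0.962 -1.866 3.33
v 1.293 -2.139 3.049
v 1.989 -1.265 3.953
v 2.32 -1.538 3.672
v 1.642 -1.404 3.212
v 2.391 -1.988 3.436
v 1.756 -2.359 3.051
v 1.713 -1.854 2.976
v 2.105 -1.624 3.214
v 2.39 -2.356 3.793
v 1.755 -2.728 3.408
v 1.71 -2.818 3.911
v 2.102 -2.589 4.149
v 2.175 -2.442 3.335
v 1.525 -1.272 4.172
v 0.89 -1.644 3.787
v 1.178 -1.411 3.431
v 1.57 -1.182 3.669
v 1.524 -1.641 4.529
v 0.889 -2.012 4.144
v 1.175 -2.376 4.366
v 1.567 -2.146 4.604
v 1.105 -1.558 4.245
v 4.192 -1.479 1.542
v 4.737 -1.439 1.737
v 3.588 -1.481 3.238
v 4.586 -1.076 1.683
v 4.25 -0.902 1.564
v 3.887 -0.997 1.434
v 3.667 -1.318 1.355
v 3.693 -1.714 1.364
v 3.953 -2 1.456
v 4.324 -2.042 1.588
v 4.634 -1.82 1.699
f 1 38 17
f 38 12 41
f 17 41 6
f 38 41 17
f 1 17 13
f 17 6 18
f 13 18 2
f 17 18 13
f 1 13 22
f 13 2 23
f 22 23 8
f 13 23 22
f 1 22 34
f 22 8 37
f 34 37 11
f 22 37 34
f 1 34 38
f 34 11 42
f 38 42 12
f 34 42 38
f 2 18 29
f 18 6 32
f 29 32 10
f 18 32 29
f 6 41 19
f 41 12 40
f 19 40 5
f 41 40 19
f 12 42 39
f 42 11 35
f 39 35 3
f 42 35 39
f 11 37 36
f 37 8 24
f 36 24 7
f 37 24 36
f 8 23 28
f 23 2 25
f 28 25 9
f 23 25 28
f 4 30 16
f 30 10 31
f 16 31 5
f 30 31 16
f 4 16 14
f 16 5 15
f 14 15 3
f 16 15 14
f 4 14 21
f 14 3 20
f 21 20 7
f 14 20 21
f 4 21 26
f 21 7 27
f 26 27 9
f 21 27 26
f 4 26 30
f 26 9 33
f 30 33 10
f 26 33 30
f 5 31 19
f 31 10 32
f 19 32 6
f 31 32 19
f 3 15 39
f 15 5 40
f 39 40 12
f 15 40 39
f 7 20 36
f 20 3 35
f 36 35 11
f 20 35 36
f 9 27 28
f 27 7 24
f 28 24 8
f 27 24 28
f 10 33 29
f 33 9 25
f 29 25 2
f 33 25 29
f 44 43 46
f 44 46 45
f 46 43 47
f 46 47 45
f 47 43 48
f 47 48 45
f 48 43 49
f 48 49 45
f 49 43 50
f 49 50 45
f 50 43 51
f 50 51 45
f 51 43 52
f 51 52 45
f 52 43 53
f 52 53 45
f 53 43 44
f 53 44 45



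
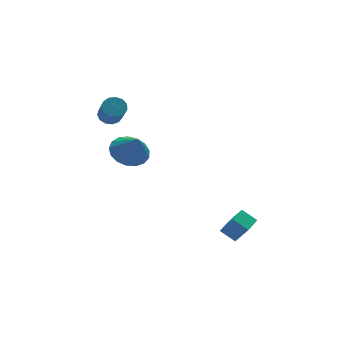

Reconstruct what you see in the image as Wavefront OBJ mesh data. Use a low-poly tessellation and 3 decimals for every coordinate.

v -0.186 2.027 0.582
v 0.659 1.503 0.16
v -0.054 1.213 1.858
v 0.872 1.91 0.398
v 0.842 2.344 0.677
v 0.577 2.705 0.935
v 0.137 2.911 1.112
v -0.377 2.914 1.167
v -0.847 2.715 1.088
v -1.166 2.357 0.894
v -1.26 1.924 0.627
v -1.108 1.515 0.35
v -0.745 1.223 0.127
v -0.254 1.115 0.007
v 0.253 1.216 0.019
v 3.95 -3.063 -3.474
v 3.41 -2.427 -2.924
v 3.558 -2.433 -4.589
v 3.018 -1.796 -4.039
v 4.802 -2.404 -3.401
v 4.262 -1.767 -2.851
v 4.41 -1.773 -4.516
v 3.87 -1.137 -3.966
v -0.39 3.908 2.347
v 0.163 3.6 2.161
v 0.004 2.645 3.267
v -0.55 2.952 3.453
v 0.266 3.863 2.403
v 0.107 2.908 3.509
v 0.16 4.141 2.628
v 0.001 3.185 3.733
v -0.121 4.344 2.763
v -0.28 3.388 3.868
v -0.487 4.409 2.766
v -0.646 3.453 3.872
v -0.822 4.315 2.637
v -0.981 3.359 3.742
v -1.021 4.091 2.415
v -1.18 3.135 3.521
v -1.019 3.81 2.172
v -1.178 2.854 3.277
v -0.818 3.56 1.985
v -0.977 2.604 3.09
v -0.481 3.42 1.912
v -0.64 2.464 3.018
v -0.115 3.435 1.978
v -0.274 2.479 3.083
f 2 1 4
f 2 4 3
f 4 1 5
f 4 5 3
f 5 1 6
f 5 6 3
f 6 1 7
f 6 7 3
f 7 1 8
f 7 8 3
f 8 1 9
f 8 9 3
f 9 1 10
f 9 10 3
f 10 1 11
f 10 11 3
f 11 1 12
f 11 12 3
f 12 1 13
f 12 13 3
f 13 1 14
f 13 14 3
f 14 1 15
f 14 15 3
f 15 1 2
f 15 2 3
f 17 19 16
f 20 17 16
f 16 19 18
f 18 20 16
f 17 23 19
f 21 17 20
f 21 23 17
f 19 23 18
f 22 20 18
f 18 23 22
f 22 21 20
f 23 21 22
f 25 24 28
f 25 28 26
f 26 28 29
f 26 29 27
f 28 24 30
f 28 30 29
f 29 30 31
f 29 31 27
f 30 24 32
f 30 32 31
f 31 32 33
f 31 33 27
f 32 24 34
f 32 34 33
f 33 34 35
f 33 35 27
f 34 24 36
f 34 36 35
f 35 36 37
f 35 37 27
f 36 24 38
f 36 38 37
f 37 38 39
f 37 39 27
f 38 24 40
f 38 40 39
f 39 40 41
f 39 41 27
f 40 24 42
f 40 42 41
f 41 42 43
f 41 43 27
f 42 24 44
f 42 44 43
f 43 44 45
f 43 45 27
f 44 24 46
f 44 46 45
f 45 46 47
f 45 47 27
f 46 24 25
f 46 25 47
f 47 25 26
f 47 26 27



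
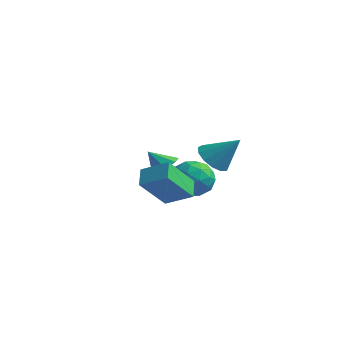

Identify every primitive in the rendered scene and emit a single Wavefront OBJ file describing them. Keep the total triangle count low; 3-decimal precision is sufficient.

v -1.405 3.023 1.597
v -0.826 2.247 1.39
v -0.215 3.557 2.923
v -0.651 2.665 1.064
v -0.716 3.197 0.908
v -0.999 3.673 0.971
v -1.411 3.943 1.232
v -1.821 3.921 1.609
v -2.1 3.614 1.983
v -2.157 3.119 2.234
v -1.976 2.594 2.283
v -1.614 2.205 2.114
v -1.185 2.076 1.781
v -3.108 1.586 1.017
v -2.471 1.523 1.514
v -3.872 1.174 1.943
v -2.739 2.081 1.541
v -3.223 2.349 1.26
v -3.639 2.17 0.837
v -3.744 1.648 0.519
v -3.476 1.09 0.493
v -2.992 0.822 0.773
v -2.576 1.001 1.196
v -0.538 -3.006 2.83
v 0.714 -2.555 3.455
v -0.302 -1.559 1.313
v 0.95 -1.108 1.938
v 0.01 -3.712 2.242
v 1.262 -3.261 2.867
v 0.246 -2.265 0.725
v 1.498 -1.814 1.35
v 0.005 0.884 2.162
v 0.778 0.161 1.779
v -1.238 0.139 1.061
v -0.465 -0.584 0.678
v -0.841 -0.67 1.735
v -0.073 -0.209 2.416
v -0.387 0.509 0.424
v 0.381 0.97 1.105
v 0.535 -0.07 0.706
v 0.255 -0.799 1.515
v -0.715 1.099 1.325
v -0.995 0.37 2.134
v 0.501 0.588 2.067
v -0.961 -0.288 0.773
v -1.182 -0.339 1.394
v -0.727 -0.764 1.169
v 0 0.37 2.441
v 0.455 -0.054 2.216
v -0.497 -0.543 2.19
v -0.915 0.354 0.624
v -0.46 -0.07 0.399
v 0.267 1.064 1.671
v 0.722 0.639 1.446
v 0.037 0.843 0.65
v 0.812 0.027 1.211
v 0.082 -0.411 0.564
v 0.128 0.232 0.415
v 0.579 0.502 0.815
v 0.647 -0.401 1.687
v -0.083 -0.839 1.04
v -0.304 -0.89 1.661
v 0.147 -0.619 2.061
v 0.505 -0.537 1.056
v -0.377 1.139 1.8
v -1.107 0.701 1.153
v -0.607 0.919 0.779
v -0.156 1.19 1.179
v -0.542 0.711 2.276
v -1.272 0.273 1.629
v -1.039 -0.202 2.025
v -0.588 0.068 2.425
v -0.965 0.837 1.784
f 2 1 4
f 2 4 3
f 4 1 5
f 4 5 3
f 5 1 6
f 5 6 3
f 6 1 7
f 6 7 3
f 7 1 8
f 7 8 3
f 8 1 9
f 8 9 3
f 9 1 10
f 9 10 3
f 10 1 11
f 10 11 3
f 11 1 12
f 11 12 3
f 12 1 13
f 12 13 3
f 13 1 2
f 13 2 3
f 15 14 17
f 15 17 16
f 17 14 18
f 17 18 16
f 18 14 19
f 18 19 16
f 19 14 20
f 19 20 16
f 20 14 21
f 20 21 16
f 21 14 22
f 21 22 16
f 22 14 23
f 22 23 16
f 23 14 15
f 23 15 16
f 25 27 24
f 28 25 24
f 24 27 26
f 26 28 24
f 25 31 27
f 29 25 28
f 29 31 25
f 27 31 26
f 30 28 26
f 26 31 30
f 30 29 28
f 31 29 30
f 32 69 48
f 69 43 72
f 48 72 37
f 69 72 48
f 32 48 44
f 48 37 49
f 44 49 33
f 48 49 44
f 32 44 53
f 44 33 54
f 53 54 39
f 44 54 53
f 32 53 65
f 53 39 68
f 65 68 42
f 53 68 65
f 32 65 69
f 65 42 73
f 69 73 43
f 65 73 69
f 33 49 60
f 49 37 63
f 60 63 41
f 49 63 60
f 37 72 50
f 72 43 71
f 50 71 36
f 72 71 50
f 43 73 70
f 73 42 66
f 70 66 34
f 73 66 70
f 42 68 67
f 68 39 55
f 67 55 38
f 68 55 67
f 39 54 59
f 54 33 56
f 59 56 40
f 54 56 59
f 35 61 47
f 61 41 62
f 47 62 36
f 61 62 47
f 35 47 45
f 47 36 46
f 45 46 34
f 47 46 45
f 35 45 52
f 45 34 51
f 52 51 38
f 45 51 52
f 35 52 57
f 52 38 58
f 57 58 40
f 52 58 57
f 35 57 61
f 57 40 64
f 61 64 41
f 57 64 61
f 36 62 50
f 62 41 63
f 50 63 37
f 62 63 50
f 34 46 70
f 46 36 71
f 70 71 43
f 46 71 70
f 38 51 67
f 51 34 66
f 67 66 42
f 51 66 67
f 40 58 59
f 58 38 55
f 59 55 39
f 58 55 59
f 41 64 60
f 64 40 56
f 60 56 33
f 64 56 60



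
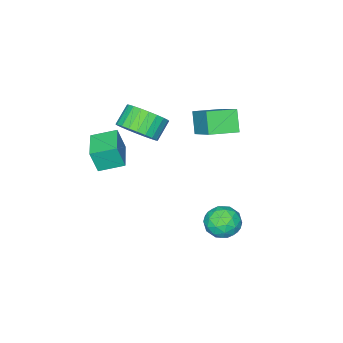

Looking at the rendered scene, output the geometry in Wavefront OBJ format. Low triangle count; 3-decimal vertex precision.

v -0.134 -1.172 2.261
v 0.502 -1.735 2.861
v -0.371 -1.871 3.659
v -1.006 -1.308 3.059
v 0.572 -1.361 3.002
v -0.301 -1.497 3.799
v 0.534 -0.958 3.029
v -0.339 -1.094 3.827
v 0.395 -0.587 2.94
v -0.478 -0.723 3.737
v 0.175 -0.306 2.747
v -0.698 -0.442 3.545
v -0.092 -0.156 2.481
v -0.965 -0.292 3.278
v -0.365 -0.161 2.181
v -1.238 -0.297 2.978
v -0.603 -0.32 1.893
v -1.476 -0.456 2.69
v -0.769 -0.609 1.661
v -1.642 -0.745 2.459
v -0.839 -0.983 1.521
v -1.712 -1.119 2.318
v -0.801 -1.386 1.493
v -1.674 -1.522 2.291
v -0.662 -1.757 1.583
v -1.535 -1.893 2.38
v -0.442 -2.038 1.775
v -1.315 -2.174 2.573
v -0.175 -2.188 2.042
v -1.048 -2.324 2.839
v 0.098 -2.183 2.342
v -0.775 -2.319 3.139
v 0.336 -2.024 2.63
v -0.537 -2.16 3.427
v -2.202 2.988 -2.154
v -1.329 3.24 -2.378
v -2.211 2 -3.302
v -1.338 2.252 -3.526
v -1.5 1.778 -2.735
v -1.495 2.388 -2.026
v -2.045 2.852 -3.654
v -2.04 3.462 -2.945
v -1.232 3.156 -3.305
v -0.895 2.492 -2.737
v -2.645 2.748 -2.943
v -2.308 2.084 -2.375
v -1.765 3.2 -2.165
v -1.775 2.04 -3.515
v -1.871 1.761 -3.05
v -1.357 1.909 -3.182
v -1.862 2.7 -1.958
v -1.349 2.848 -2.09
v -1.45 1.989 -2.3
v -2.191 2.392 -3.59
v -1.678 2.54 -3.722
v -2.183 3.331 -2.498
v -1.669 3.479 -2.63
v -2.09 3.251 -3.38
v -1.195 3.299 -2.841
v -1.2 2.719 -3.516
v -1.615 3.071 -3.592
v -1.612 3.43 -3.174
v -0.997 2.909 -2.508
v -1.002 2.329 -3.182
v -1.097 2.05 -2.718
v -1.094 2.409 -2.301
v -0.94 2.86 -3.052
v -2.538 2.911 -2.498
v -2.543 2.331 -3.172
v -2.446 2.831 -3.379
v -2.443 3.19 -2.962
v -2.34 2.521 -2.164
v -2.345 1.941 -2.839
v -1.928 1.81 -2.506
v -1.925 2.169 -2.088
v -2.6 2.38 -2.628
v -4.532 -0.007 2.055
v -3.933 1.408 3.138
v -4.074 0.578 1.037
v -3.475 1.993 2.121
v -3.245 -0.693 2.239
v -2.646 0.722 3.323
v -2.787 -0.108 1.222
v -2.188 1.307 2.305
v 0.789 -2.69 0.563
v 1.037 -2.947 1.74
v -0.073 -1.834 0.931
v 0.174 -2.09 2.108
v 1.926 -1.55 0.572
v 2.173 -1.806 1.749
v 1.063 -0.693 0.94
v 1.311 -0.95 2.117
f 2 1 5
f 2 5 3
f 3 5 6
f 3 6 4
f 5 1 7
f 5 7 6
f 6 7 8
f 6 8 4
f 7 1 9
f 7 9 8
f 8 9 10
f 8 10 4
f 9 1 11
f 9 11 10
f 10 11 12
f 10 12 4
f 11 1 13
f 11 13 12
f 12 13 14
f 12 14 4
f 13 1 15
f 13 15 14
f 14 15 16
f 14 16 4
f 15 1 17
f 15 17 16
f 16 17 18
f 16 18 4
f 17 1 19
f 17 19 18
f 18 19 20
f 18 20 4
f 19 1 21
f 19 21 20
f 20 21 22
f 20 22 4
f 21 1 23
f 21 23 22
f 22 23 24
f 22 24 4
f 23 1 25
f 23 25 24
f 24 25 26
f 24 26 4
f 25 1 27
f 25 27 26
f 26 27 28
f 26 28 4
f 27 1 29
f 27 29 28
f 28 29 30
f 28 30 4
f 29 1 31
f 29 31 30
f 30 31 32
f 30 32 4
f 31 1 33
f 31 33 32
f 32 33 34
f 32 34 4
f 33 1 2
f 33 2 34
f 34 2 3
f 34 3 4
f 35 72 51
f 72 46 75
f 51 75 40
f 72 75 51
f 35 51 47
f 51 40 52
f 47 52 36
f 51 52 47
f 35 47 56
f 47 36 57
f 56 57 42
f 47 57 56
f 35 56 68
f 56 42 71
f 68 71 45
f 56 71 68
f 35 68 72
f 68 45 76
f 72 76 46
f 68 76 72
f 36 52 63
f 52 40 66
f 63 66 44
f 52 66 63
f 40 75 53
f 75 46 74
f 53 74 39
f 75 74 53
f 46 76 73
f 76 45 69
f 73 69 37
f 76 69 73
f 45 71 70
f 71 42 58
f 70 58 41
f 71 58 70
f 42 57 62
f 57 36 59
f 62 59 43
f 57 59 62
f 38 64 50
f 64 44 65
f 50 65 39
f 64 65 50
f 38 50 48
f 50 39 49
f 48 49 37
f 50 49 48
f 38 48 55
f 48 37 54
f 55 54 41
f 48 54 55
f 38 55 60
f 55 41 61
f 60 61 43
f 55 61 60
f 38 60 64
f 60 43 67
f 64 67 44
f 60 67 64
f 39 65 53
f 65 44 66
f 53 66 40
f 65 66 53
f 37 49 73
f 49 39 74
f 73 74 46
f 49 74 73
f 41 54 70
f 54 37 69
f 70 69 45
f 54 69 70
f 43 61 62
f 61 41 58
f 62 58 42
f 61 58 62
f 44 67 63
f 67 43 59
f 63 59 36
f 67 59 63
f 78 80 77
f 81 78 77
f 77 80 79
f 79 81 77
f 78 84 80
f 82 78 81
f 82 84 78
f 80 84 79
f 83 81 79
f 79 84 83
f 83 82 81
f 84 82 83
f 86 88 85
f 89 86 85
f 85 88 87
f 87 89 85
f 86 92 88
f 90 86 89
f 90 92 86
f 88 92 87
f 91 89 87
f 87 92 91
f 91 90 89
f 92 90 91



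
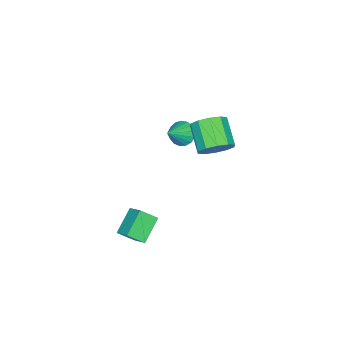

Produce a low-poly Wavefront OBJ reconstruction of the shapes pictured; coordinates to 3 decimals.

v 2.257 -0.561 -1.201
v 2.701 0.389 -0.558
v 1.689 0.22 -1.963
v 2.133 1.17 -1.32
v 3.667 -0.53 -2.22
v 4.111 0.42 -1.577
v 3.099 0.251 -2.982
v 3.543 1.201 -2.339
v -4.612 -1.347 -0.275
v -4.142 -1.612 -0.958
v -3.228 -1.493 0.735
v -4.097 -1.198 -0.96
v -4.17 -0.818 -0.805
v -4.344 -0.56 -0.529
v -4.579 -0.481 -0.195
v -4.823 -0.602 0.121
v -5.018 -0.892 0.346
v -5.12 -1.288 0.429
v -5.106 -1.696 0.351
v -4.978 -2.025 0.129
v -4.767 -2.198 -0.185
v -4.521 -2.177 -0.52
v -4.295 -1.965 -0.799
v -1.318 2.793 2.789
v -0.474 2.155 2.956
v -1.539 1.03 4.039
v -2.382 1.667 3.871
v -0.479 2.617 3.43
v -1.544 1.491 4.513
v -0.805 3.145 3.659
v -1.869 2.02 4.742
v -1.326 3.539 3.556
v -2.391 2.413 4.638
v -1.844 3.647 3.159
v -2.909 2.522 4.242
v -2.161 3.43 2.621
v -3.226 2.305 3.704
v -2.156 2.969 2.147
v -3.221 1.843 3.23
v -1.831 2.44 1.918
v -2.895 1.315 3.001
v -1.309 2.047 2.022
v -2.374 0.921 3.104
v -0.791 1.938 2.418
v -1.856 0.813 3.501
f 2 4 1
f 5 2 1
f 1 4 3
f 3 5 1
f 2 8 4
f 6 2 5
f 6 8 2
f 4 8 3
f 7 5 3
f 3 8 7
f 7 6 5
f 8 6 7
f 10 9 12
f 10 12 11
f 12 9 13
f 12 13 11
f 13 9 14
f 13 14 11
f 14 9 15
f 14 15 11
f 15 9 16
f 15 16 11
f 16 9 17
f 16 17 11
f 17 9 18
f 17 18 11
f 18 9 19
f 18 19 11
f 19 9 20
f 19 20 11
f 20 9 21
f 20 21 11
f 21 9 22
f 21 22 11
f 22 9 23
f 22 23 11
f 23 9 10
f 23 10 11
f 25 24 28
f 25 28 26
f 26 28 29
f 26 29 27
f 28 24 30
f 28 30 29
f 29 30 31
f 29 31 27
f 30 24 32
f 30 32 31
f 31 32 33
f 31 33 27
f 32 24 34
f 32 34 33
f 33 34 35
f 33 35 27
f 34 24 36
f 34 36 35
f 35 36 37
f 35 37 27
f 36 24 38
f 36 38 37
f 37 38 39
f 37 39 27
f 38 24 40
f 38 40 39
f 39 40 41
f 39 41 27
f 40 24 42
f 40 42 41
f 41 42 43
f 41 43 27
f 42 24 44
f 42 44 43
f 43 44 45
f 43 45 27
f 44 24 25
f 44 25 45
f 45 25 26
f 45 26 27



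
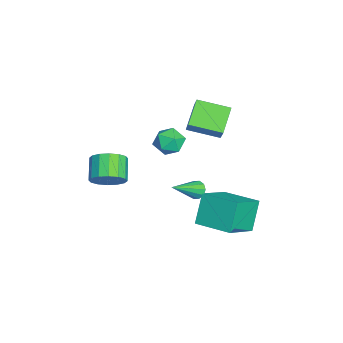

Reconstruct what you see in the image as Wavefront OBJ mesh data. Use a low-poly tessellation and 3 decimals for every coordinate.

v 0.882 1.819 -2.669
v 1.176 1.681 -3.126
v 1.998 0.621 -1.591
v 1.328 1.955 -2.979
v 1.31 2.177 -2.714
v 1.129 2.262 -2.432
v 0.853 2.178 -2.241
v 0.588 1.956 -2.213
v 0.436 1.682 -2.359
v 0.454 1.46 -2.624
v 0.636 1.375 -2.907
v 0.911 1.46 -3.098
v -0.074 3.202 -3.589
v 1.373 2.108 -2.531
v 1.028 4.921 -3.318
v 2.474 3.827 -2.26
v 0.826 2.873 -5.16
v 2.272 1.779 -4.102
v 1.927 4.592 -4.889
v 3.374 3.498 -3.831
v -1.794 1.205 -0.843
v -1.085 0.874 -1.317
v -2.375 -0.154 -0.763
v -1.666 -0.485 -1.237
v -1.543 -0.18 -0.384
v -1.184 0.66 -0.433
v -2.276 0.06 -1.647
v -1.917 0.9 -1.696
v -1.383 0.166 -1.814
v -0.93 0.018 -1.033
v -2.53 0.702 -1.047
v -2.077 0.554 -0.266
v 2.953 -2.383 -0.39
v 3.44 -2.78 0.295
v 2.315 -2.813 1.076
v 1.827 -2.417 0.39
v 3.479 -2.306 0.372
v 2.354 -2.339 1.153
v 3.378 -1.853 0.245
v 2.252 -1.887 1.025
v 3.162 -1.543 -0.053
v 2.037 -1.576 0.728
v 2.89 -1.457 -0.441
v 1.765 -1.49 0.34
v 2.635 -1.62 -0.815
v 1.51 -1.653 -0.035
v 2.465 -1.987 -1.076
v 1.34 -2.02 -0.295
v 2.426 -2.461 -1.153
v 1.301 -2.494 -0.372
v 2.528 -2.913 -1.025
v 1.402 -2.947 -0.245
v 2.743 -3.224 -0.728
v 1.618 -3.257 0.053
v 3.015 -3.31 -0.34
v 1.89 -3.343 0.441
v 3.27 -3.147 0.035
v 2.145 -3.18 0.815
v -1.694 1.618 1.827
v -1.116 1.751 2.632
v -1.497 3.325 1.404
v -0.919 3.458 2.209
v -0.361 1.242 0.931
v 0.217 1.375 1.736
v -0.164 2.949 0.508
v 0.414 3.082 1.313
f 2 1 4
f 2 4 3
f 4 1 5
f 4 5 3
f 5 1 6
f 5 6 3
f 6 1 7
f 6 7 3
f 7 1 8
f 7 8 3
f 8 1 9
f 8 9 3
f 9 1 10
f 9 10 3
f 10 1 11
f 10 11 3
f 11 1 12
f 11 12 3
f 12 1 2
f 12 2 3
f 14 16 13
f 17 14 13
f 13 16 15
f 15 17 13
f 14 20 16
f 18 14 17
f 18 20 14
f 16 20 15
f 19 17 15
f 15 20 19
f 19 18 17
f 20 18 19
f 21 32 26
f 21 26 22
f 21 22 28
f 21 28 31
f 21 31 32
f 22 26 30
f 26 32 25
f 32 31 23
f 31 28 27
f 28 22 29
f 24 30 25
f 24 25 23
f 24 23 27
f 24 27 29
f 24 29 30
f 25 30 26
f 23 25 32
f 27 23 31
f 29 27 28
f 30 29 22
f 34 33 37
f 34 37 35
f 35 37 38
f 35 38 36
f 37 33 39
f 37 39 38
f 38 39 40
f 38 40 36
f 39 33 41
f 39 41 40
f 40 41 42
f 40 42 36
f 41 33 43
f 41 43 42
f 42 43 44
f 42 44 36
f 43 33 45
f 43 45 44
f 44 45 46
f 44 46 36
f 45 33 47
f 45 47 46
f 46 47 48
f 46 48 36
f 47 33 49
f 47 49 48
f 48 49 50
f 48 50 36
f 49 33 51
f 49 51 50
f 50 51 52
f 50 52 36
f 51 33 53
f 51 53 52
f 52 53 54
f 52 54 36
f 53 33 55
f 53 55 54
f 54 55 56
f 54 56 36
f 55 33 57
f 55 57 56
f 56 57 58
f 56 58 36
f 57 33 34
f 57 34 58
f 58 34 35
f 58 35 36
f 60 62 59
f 63 60 59
f 59 62 61
f 61 63 59
f 60 66 62
f 64 60 63
f 64 66 60
f 62 66 61
f 65 63 61
f 61 66 65
f 65 64 63
f 66 64 65



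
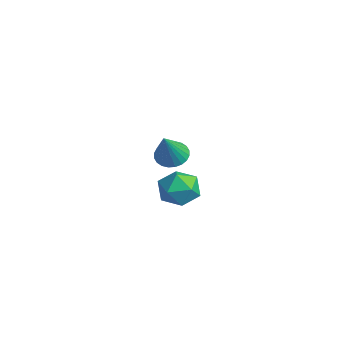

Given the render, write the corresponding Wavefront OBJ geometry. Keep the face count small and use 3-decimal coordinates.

v 2.02 -3.336 0.536
v 2.397 -3.618 0.216
v 2.6 -3.864 1.684
v 2.504 -3.426 0.25
v 2.538 -3.221 0.328
v 2.492 -3.033 0.437
v 2.375 -2.891 0.562
v 2.204 -2.816 0.683
v 2.004 -2.821 0.781
v 1.807 -2.904 0.843
v 1.643 -3.053 0.857
v 1.536 -3.245 0.823
v 1.502 -3.451 0.745
v 1.547 -3.639 0.636
v 1.665 -3.781 0.511
v 1.836 -3.855 0.39
v 2.035 -3.85 0.292
v 2.232 -3.767 0.23
v -1.238 -1.197 -3.181
v -0.425 -1.21 -3.286
v -1.195 -2.43 -2.694
v -0.382 -2.443 -2.799
v -0.713 -1.957 -2.228
v -0.74 -1.195 -2.529
v -0.88 -2.445 -3.451
v -0.907 -1.683 -3.752
v -0.204 -1.981 -3.453
v -0.101 -1.68 -2.698
v -1.519 -1.96 -3.282
v -1.416 -1.659 -2.527
f 2 1 4
f 2 4 3
f 4 1 5
f 4 5 3
f 5 1 6
f 5 6 3
f 6 1 7
f 6 7 3
f 7 1 8
f 7 8 3
f 8 1 9
f 8 9 3
f 9 1 10
f 9 10 3
f 10 1 11
f 10 11 3
f 11 1 12
f 11 12 3
f 12 1 13
f 12 13 3
f 13 1 14
f 13 14 3
f 14 1 15
f 14 15 3
f 15 1 16
f 15 16 3
f 16 1 17
f 16 17 3
f 17 1 18
f 17 18 3
f 18 1 2
f 18 2 3
f 19 30 24
f 19 24 20
f 19 20 26
f 19 26 29
f 19 29 30
f 20 24 28
f 24 30 23
f 30 29 21
f 29 26 25
f 26 20 27
f 22 28 23
f 22 23 21
f 22 21 25
f 22 25 27
f 22 27 28
f 23 28 24
f 21 23 30
f 25 21 29
f 27 25 26
f 28 27 20



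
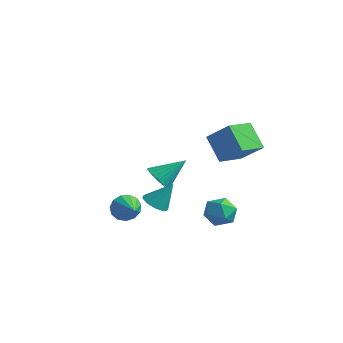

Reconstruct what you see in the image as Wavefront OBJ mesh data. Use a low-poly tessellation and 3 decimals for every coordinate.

v -2.422 -3.254 -0.792
v -2.046 -3.02 -1.471
v -1.298 -3.826 -0.368
v -1.988 -2.682 -1.168
v -2.069 -2.527 -0.747
v -2.261 -2.602 -0.34
v -2.504 -2.884 -0.077
v -2.721 -3.284 -0.041
v -2.843 -3.675 -0.243
v -2.831 -3.931 -0.62
v -2.689 -3.973 -1.052
v -2.462 -3.787 -1.401
v -2.222 -3.431 -1.557
v -4.388 1.331 -1.258
v -3.872 0.694 -0.965
v -3.552 2.529 -0.122
v -3.689 0.813 -1.225
v -3.613 1.011 -1.49
v -3.654 1.258 -1.72
v -3.807 1.515 -1.879
v -4.049 1.745 -1.944
v -4.342 1.911 -1.904
v -4.642 1.99 -1.766
v -4.903 1.968 -1.55
v -5.086 1.849 -1.29
v -5.163 1.651 -1.025
v -5.121 1.404 -0.796
v -4.968 1.146 -0.636
v -4.726 0.917 -0.572
v -4.433 0.75 -0.611
v -4.133 0.672 -0.75
v 0.544 -0.772 4.086
v 1.77 -0.596 5.162
v 0.624 0.758 3.744
v 1.849 0.934 4.819
v 1.631 -1.094 2.901
v 2.856 -0.918 3.976
v 1.71 0.436 2.558
v 2.936 0.612 3.634
v 0.766 -1.205 -1.001
v 1.215 -0.533 -1.451
v 1.765 -1.127 0.111
v 2.214 -0.455 -0.339
v 1.376 -0.292 0.017
v 0.759 -0.34 -0.67
v 2.221 -1.32 -0.67
v 1.604 -1.368 -1.357
v 2.115 -0.604 -1.247
v 1.593 0.031 -0.822
v 1.387 -1.691 -0.518
v 0.865 -1.056 -0.093
v 0.124 -3.971 0.729
v 0.652 -3.666 0.328
v 0.696 -3.329 1.971
v 0.258 -3.361 0.352
v -0.199 -3.341 0.552
v -0.505 -3.616 0.836
v -0.517 -4.057 1.069
v -0.229 -4.458 1.144
v 0.224 -4.631 1.025
v 0.63 -4.496 0.767
v 0.799 -4.115 0.492
f 2 1 4
f 2 4 3
f 4 1 5
f 4 5 3
f 5 1 6
f 5 6 3
f 6 1 7
f 6 7 3
f 7 1 8
f 7 8 3
f 8 1 9
f 8 9 3
f 9 1 10
f 9 10 3
f 10 1 11
f 10 11 3
f 11 1 12
f 11 12 3
f 12 1 13
f 12 13 3
f 13 1 2
f 13 2 3
f 15 14 17
f 15 17 16
f 17 14 18
f 17 18 16
f 18 14 19
f 18 19 16
f 19 14 20
f 19 20 16
f 20 14 21
f 20 21 16
f 21 14 22
f 21 22 16
f 22 14 23
f 22 23 16
f 23 14 24
f 23 24 16
f 24 14 25
f 24 25 16
f 25 14 26
f 25 26 16
f 26 14 27
f 26 27 16
f 27 14 28
f 27 28 16
f 28 14 29
f 28 29 16
f 29 14 30
f 29 30 16
f 30 14 31
f 30 31 16
f 31 14 15
f 31 15 16
f 33 35 32
f 36 33 32
f 32 35 34
f 34 36 32
f 33 39 35
f 37 33 36
f 37 39 33
f 35 39 34
f 38 36 34
f 34 39 38
f 38 37 36
f 39 37 38
f 40 51 45
f 40 45 41
f 40 41 47
f 40 47 50
f 40 50 51
f 41 45 49
f 45 51 44
f 51 50 42
f 50 47 46
f 47 41 48
f 43 49 44
f 43 44 42
f 43 42 46
f 43 46 48
f 43 48 49
f 44 49 45
f 42 44 51
f 46 42 50
f 48 46 47
f 49 48 41
f 53 52 55
f 53 55 54
f 55 52 56
f 55 56 54
f 56 52 57
f 56 57 54
f 57 52 58
f 57 58 54
f 58 52 59
f 58 59 54
f 59 52 60
f 59 60 54
f 60 52 61
f 60 61 54
f 61 52 62
f 61 62 54
f 62 52 53
f 62 53 54



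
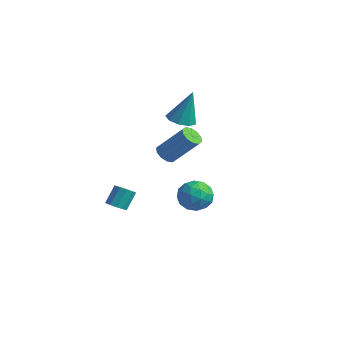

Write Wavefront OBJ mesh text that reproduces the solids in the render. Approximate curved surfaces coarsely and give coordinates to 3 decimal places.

v -0.849 2.374 2.903
v -0.314 1.69 2.964
v -0.451 2.866 4.937
v -0.011 2.171 2.788
v -0.1 2.747 2.666
v -0.539 3.148 2.655
v -1.124 3.187 2.76
v -1.58 2.845 2.932
v -1.694 2.283 3.091
v -1.413 1.763 3.161
v -0.868 1.529 3.111
v -2.754 -0.641 -3.484
v -2.12 -0.681 -3.411
v -2.191 0.061 -2.383
v -2.826 0.101 -2.456
v -2.197 -0.37 -3.642
v -2.268 0.373 -2.614
v -2.487 -0.162 -3.812
v -2.558 0.581 -2.785
v -2.879 -0.137 -3.857
v -2.95 0.606 -2.83
v -3.224 -0.305 -3.76
v -3.295 0.438 -2.732
v -3.389 -0.601 -3.557
v -3.46 0.141 -2.529
v -3.312 -0.913 -3.326
v -3.383 -0.17 -2.298
v -3.022 -1.121 -3.155
v -3.093 -0.378 -2.128
v -2.63 -1.146 -3.11
v -2.701 -0.403 -2.083
v -2.285 -0.978 -3.208
v -2.356 -0.235 -2.18
v 3.87 -0.47 1.152
v 4.701 -0.931 0.812
v 2.999 -1.149 -0.052
v 3.83 -1.61 -0.392
v 3.421 -1.892 0.487
v 3.958 -1.472 1.23
v 3.742 -0.608 -0.47
v 4.279 -0.188 0.273
v 4.621 -1.017 -0.191
v 4.423 -1.81 0.4
v 3.277 -0.27 0.36
v 3.079 -1.063 0.951
v 4.362 -0.641 1.087
v 3.338 -1.439 -0.327
v 3.098 -1.605 0.189
v 3.586 -1.876 -0.011
v 3.925 -0.959 1.334
v 4.414 -1.23 1.133
v 3.661 -1.795 0.942
v 3.286 -0.85 -0.373
v 3.775 -1.121 -0.574
v 4.114 -0.204 0.771
v 4.602 -0.475 0.571
v 4.039 -0.285 -0.182
v 4.803 -0.962 0.298
v 4.292 -1.361 -0.409
v 4.24 -0.772 -0.456
v 4.556 -0.525 -0.018
v 4.687 -1.429 0.646
v 4.175 -1.828 -0.062
v 3.934 -1.993 0.455
v 4.25 -1.747 0.892
v 4.64 -1.479 0.056
v 3.525 -0.252 0.822
v 3.013 -0.651 0.114
v 3.45 -0.333 -0.132
v 3.766 -0.087 0.305
v 3.408 -0.719 1.169
v 2.897 -1.118 0.462
v 3.144 -1.555 0.778
v 3.46 -1.308 1.216
v 3.06 -0.601 0.704
v 0.349 0.176 1.557
v 0.886 0.145 1.158
v 2.108 0.873 2.743
v 1.571 0.904 3.143
v 0.717 0.52 1.116
v 1.939 1.249 2.701
v 0.407 0.764 1.242
v 1.629 1.493 2.828
v 0.075 0.784 1.489
v 1.297 1.512 3.074
v -0.152 0.571 1.762
v 1.07 1.299 3.347
v -0.188 0.207 1.957
v 1.034 0.935 3.542
v -0.019 -0.169 1.999
v 1.203 0.56 3.584
v 0.291 -0.413 1.872
v 1.513 0.316 3.458
v 0.623 -0.432 1.626
v 1.845 0.296 3.211
v 0.85 -0.219 1.353
v 2.072 0.509 2.938
f 2 1 4
f 2 4 3
f 4 1 5
f 4 5 3
f 5 1 6
f 5 6 3
f 6 1 7
f 6 7 3
f 7 1 8
f 7 8 3
f 8 1 9
f 8 9 3
f 9 1 10
f 9 10 3
f 10 1 11
f 10 11 3
f 11 1 2
f 11 2 3
f 13 12 16
f 13 16 14
f 14 16 17
f 14 17 15
f 16 12 18
f 16 18 17
f 17 18 19
f 17 19 15
f 18 12 20
f 18 20 19
f 19 20 21
f 19 21 15
f 20 12 22
f 20 22 21
f 21 22 23
f 21 23 15
f 22 12 24
f 22 24 23
f 23 24 25
f 23 25 15
f 24 12 26
f 24 26 25
f 25 26 27
f 25 27 15
f 26 12 28
f 26 28 27
f 27 28 29
f 27 29 15
f 28 12 30
f 28 30 29
f 29 30 31
f 29 31 15
f 30 12 32
f 30 32 31
f 31 32 33
f 31 33 15
f 32 12 13
f 32 13 33
f 33 13 14
f 33 14 15
f 34 71 50
f 71 45 74
f 50 74 39
f 71 74 50
f 34 50 46
f 50 39 51
f 46 51 35
f 50 51 46
f 34 46 55
f 46 35 56
f 55 56 41
f 46 56 55
f 34 55 67
f 55 41 70
f 67 70 44
f 55 70 67
f 34 67 71
f 67 44 75
f 71 75 45
f 67 75 71
f 35 51 62
f 51 39 65
f 62 65 43
f 51 65 62
f 39 74 52
f 74 45 73
f 52 73 38
f 74 73 52
f 45 75 72
f 75 44 68
f 72 68 36
f 75 68 72
f 44 70 69
f 70 41 57
f 69 57 40
f 70 57 69
f 41 56 61
f 56 35 58
f 61 58 42
f 56 58 61
f 37 63 49
f 63 43 64
f 49 64 38
f 63 64 49
f 37 49 47
f 49 38 48
f 47 48 36
f 49 48 47
f 37 47 54
f 47 36 53
f 54 53 40
f 47 53 54
f 37 54 59
f 54 40 60
f 59 60 42
f 54 60 59
f 37 59 63
f 59 42 66
f 63 66 43
f 59 66 63
f 38 64 52
f 64 43 65
f 52 65 39
f 64 65 52
f 36 48 72
f 48 38 73
f 72 73 45
f 48 73 72
f 40 53 69
f 53 36 68
f 69 68 44
f 53 68 69
f 42 60 61
f 60 40 57
f 61 57 41
f 60 57 61
f 43 66 62
f 66 42 58
f 62 58 35
f 66 58 62
f 77 76 80
f 77 80 78
f 78 80 81
f 78 81 79
f 80 76 82
f 80 82 81
f 81 82 83
f 81 83 79
f 82 76 84
f 82 84 83
f 83 84 85
f 83 85 79
f 84 76 86
f 84 86 85
f 85 86 87
f 85 87 79
f 86 76 88
f 86 88 87
f 87 88 89
f 87 89 79
f 88 76 90
f 88 90 89
f 89 90 91
f 89 91 79
f 90 76 92
f 90 92 91
f 91 92 93
f 91 93 79
f 92 76 94
f 92 94 93
f 93 94 95
f 93 95 79
f 94 76 96
f 94 96 95
f 95 96 97
f 95 97 79
f 96 76 77
f 96 77 97
f 97 77 78
f 97 78 79

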